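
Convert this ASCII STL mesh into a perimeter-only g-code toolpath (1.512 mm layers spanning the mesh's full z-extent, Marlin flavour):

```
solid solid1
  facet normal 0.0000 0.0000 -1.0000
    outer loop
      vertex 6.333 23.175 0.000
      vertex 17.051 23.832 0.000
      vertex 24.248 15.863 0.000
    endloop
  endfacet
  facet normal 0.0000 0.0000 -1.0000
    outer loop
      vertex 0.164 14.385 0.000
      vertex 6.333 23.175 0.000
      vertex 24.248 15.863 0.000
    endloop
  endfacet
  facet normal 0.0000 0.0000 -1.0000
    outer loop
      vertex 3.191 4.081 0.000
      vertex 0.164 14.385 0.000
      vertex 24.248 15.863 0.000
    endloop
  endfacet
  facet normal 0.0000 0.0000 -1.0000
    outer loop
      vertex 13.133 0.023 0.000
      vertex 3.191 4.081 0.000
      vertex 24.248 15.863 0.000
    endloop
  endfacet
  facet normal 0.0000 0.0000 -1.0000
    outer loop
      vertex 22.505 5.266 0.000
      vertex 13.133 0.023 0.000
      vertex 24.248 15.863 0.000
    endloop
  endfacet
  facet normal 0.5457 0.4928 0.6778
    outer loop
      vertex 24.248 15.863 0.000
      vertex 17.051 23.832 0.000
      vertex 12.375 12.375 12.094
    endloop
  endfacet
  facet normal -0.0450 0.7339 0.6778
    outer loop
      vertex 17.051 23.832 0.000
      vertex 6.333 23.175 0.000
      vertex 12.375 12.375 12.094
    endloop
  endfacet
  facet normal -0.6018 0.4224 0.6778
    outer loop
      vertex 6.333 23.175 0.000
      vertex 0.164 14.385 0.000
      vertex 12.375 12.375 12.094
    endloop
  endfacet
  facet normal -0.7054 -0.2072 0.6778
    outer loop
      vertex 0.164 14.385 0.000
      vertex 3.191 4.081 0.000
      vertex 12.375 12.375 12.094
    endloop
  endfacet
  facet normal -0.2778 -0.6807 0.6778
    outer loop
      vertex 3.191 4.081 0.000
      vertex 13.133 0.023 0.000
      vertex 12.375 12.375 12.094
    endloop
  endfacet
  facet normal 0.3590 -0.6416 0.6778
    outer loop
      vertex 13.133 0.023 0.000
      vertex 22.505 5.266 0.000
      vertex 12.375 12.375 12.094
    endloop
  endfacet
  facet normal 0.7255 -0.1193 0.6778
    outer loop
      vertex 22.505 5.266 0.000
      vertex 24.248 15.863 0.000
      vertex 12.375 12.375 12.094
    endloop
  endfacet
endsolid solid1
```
; perimeter-only toolpath
G21 ; units = mm
G90 ; absolute positioning
G28 ; home
; layer 1
G0 Z1.512
G0 X22.764 Y15.427
G1 X16.466 Y22.400
G1 X7.088 Y21.825
G1 X1.690 Y14.134
G1 X4.339 Y5.118
G1 X13.038 Y1.567
G1 X21.239 Y6.155
G1 X22.764 Y15.427
; layer 2
G0 Z3.023
G0 X21.280 Y14.991
G1 X15.882 Y20.968
G1 X7.844 Y20.475
G1 X3.217 Y13.883
G1 X5.487 Y6.155
G1 X12.944 Y3.111
G1 X19.973 Y7.043
G1 X21.280 Y14.991
; layer 3
G0 Z4.535
G0 X19.796 Y14.555
G1 X15.297 Y19.536
G1 X8.599 Y19.125
G1 X4.743 Y13.631
G1 X6.635 Y7.191
G1 X12.849 Y4.655
G1 X18.706 Y7.932
G1 X19.796 Y14.555
; layer 4
G0 Z6.047
G0 X18.312 Y14.119
G1 X14.713 Y18.104
G1 X9.354 Y17.775
G1 X6.269 Y13.380
G1 X7.783 Y8.228
G1 X12.754 Y6.199
G1 X17.440 Y8.820
G1 X18.312 Y14.119
; layer 5
G0 Z7.559
G0 X16.827 Y13.683
G1 X14.128 Y16.671
G1 X10.109 Y16.425
G1 X7.796 Y13.129
G1 X8.931 Y9.265
G1 X12.659 Y7.743
G1 X16.174 Y9.709
G1 X16.827 Y13.683
; layer 6
G0 Z9.070
G0 X15.343 Y13.247
G1 X13.544 Y15.239
G1 X10.864 Y15.075
G1 X9.322 Y12.877
G1 X10.079 Y10.302
G1 X12.564 Y9.287
G1 X14.907 Y10.598
G1 X15.343 Y13.247
; layer 7
G0 Z10.582
G0 X13.859 Y12.811
G1 X12.960 Y13.807
G1 X11.620 Y13.725
G1 X10.849 Y12.626
G1 X11.227 Y11.338
G1 X12.470 Y10.831
G1 X13.641 Y11.486
G1 X13.859 Y12.811
M2 ; end

The solid is a regular 7-sided pyramid, base circumscribed radius ≈ 12.4 mm, apex at z ≈ 12.1 mm. Slicing at Δz = 1.512 mm — 8 equal slices spanning the solid's height, so layer i sits at z = i·h/8 — gives 7 non-empty perimeters. Each is a 7-segment closed polygon; G0 lifts to the layer z and rapids to the start vertex, then G1 traces the edges. The cross-section shrinks linearly with z (the slice at the apex is degenerate and omitted).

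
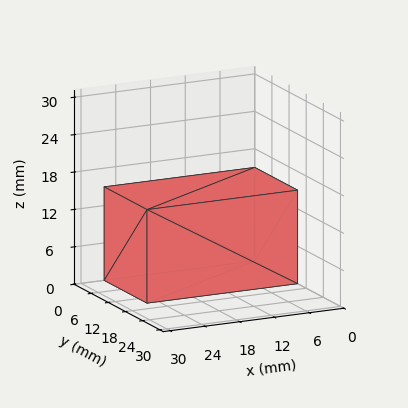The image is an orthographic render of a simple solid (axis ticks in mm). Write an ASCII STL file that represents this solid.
Reading the render: the shape is a rectangular box, roughly 26 × 15 mm footprint and 15 mm tall (dimensions read to the nearest mm from the axis ticks). For the STL, each face is triangulated and given an outward normal.

solid part
  facet normal 0.0000 0.0000 -1.0000
    outer loop
      vertex 26.00 15.00 0.00
      vertex 26.00 0.00 0.00
      vertex 0.00 0.00 0.00
    endloop
  endfacet
  facet normal 0.0000 0.0000 -1.0000
    outer loop
      vertex 0.00 15.00 0.00
      vertex 26.00 15.00 0.00
      vertex 0.00 0.00 0.00
    endloop
  endfacet
  facet normal 0.0000 0.0000 1.0000
    outer loop
      vertex 0.00 0.00 15.00
      vertex 26.00 0.00 15.00
      vertex 26.00 15.00 15.00
    endloop
  endfacet
  facet normal 0.0000 0.0000 1.0000
    outer loop
      vertex 0.00 0.00 15.00
      vertex 26.00 15.00 15.00
      vertex 0.00 15.00 15.00
    endloop
  endfacet
  facet normal 0.0000 -1.0000 0.0000
    outer loop
      vertex 0.00 0.00 0.00
      vertex 26.00 0.00 0.00
      vertex 26.00 0.00 15.00
    endloop
  endfacet
  facet normal 0.0000 -1.0000 0.0000
    outer loop
      vertex 0.00 0.00 0.00
      vertex 26.00 0.00 15.00
      vertex 0.00 0.00 15.00
    endloop
  endfacet
  facet normal 0.0000 1.0000 0.0000
    outer loop
      vertex 26.00 15.00 15.00
      vertex 26.00 15.00 0.00
      vertex 0.00 15.00 0.00
    endloop
  endfacet
  facet normal 0.0000 1.0000 0.0000
    outer loop
      vertex 0.00 15.00 15.00
      vertex 26.00 15.00 15.00
      vertex 0.00 15.00 0.00
    endloop
  endfacet
  facet normal -1.0000 0.0000 0.0000
    outer loop
      vertex 0.00 15.00 15.00
      vertex 0.00 15.00 0.00
      vertex 0.00 0.00 0.00
    endloop
  endfacet
  facet normal -1.0000 0.0000 0.0000
    outer loop
      vertex 0.00 0.00 15.00
      vertex 0.00 15.00 15.00
      vertex 0.00 0.00 0.00
    endloop
  endfacet
  facet normal 1.0000 0.0000 0.0000
    outer loop
      vertex 26.00 0.00 0.00
      vertex 26.00 15.00 0.00
      vertex 26.00 15.00 15.00
    endloop
  endfacet
  facet normal 1.0000 0.0000 0.0000
    outer loop
      vertex 26.00 0.00 0.00
      vertex 26.00 15.00 15.00
      vertex 26.00 0.00 15.00
    endloop
  endfacet
endsolid part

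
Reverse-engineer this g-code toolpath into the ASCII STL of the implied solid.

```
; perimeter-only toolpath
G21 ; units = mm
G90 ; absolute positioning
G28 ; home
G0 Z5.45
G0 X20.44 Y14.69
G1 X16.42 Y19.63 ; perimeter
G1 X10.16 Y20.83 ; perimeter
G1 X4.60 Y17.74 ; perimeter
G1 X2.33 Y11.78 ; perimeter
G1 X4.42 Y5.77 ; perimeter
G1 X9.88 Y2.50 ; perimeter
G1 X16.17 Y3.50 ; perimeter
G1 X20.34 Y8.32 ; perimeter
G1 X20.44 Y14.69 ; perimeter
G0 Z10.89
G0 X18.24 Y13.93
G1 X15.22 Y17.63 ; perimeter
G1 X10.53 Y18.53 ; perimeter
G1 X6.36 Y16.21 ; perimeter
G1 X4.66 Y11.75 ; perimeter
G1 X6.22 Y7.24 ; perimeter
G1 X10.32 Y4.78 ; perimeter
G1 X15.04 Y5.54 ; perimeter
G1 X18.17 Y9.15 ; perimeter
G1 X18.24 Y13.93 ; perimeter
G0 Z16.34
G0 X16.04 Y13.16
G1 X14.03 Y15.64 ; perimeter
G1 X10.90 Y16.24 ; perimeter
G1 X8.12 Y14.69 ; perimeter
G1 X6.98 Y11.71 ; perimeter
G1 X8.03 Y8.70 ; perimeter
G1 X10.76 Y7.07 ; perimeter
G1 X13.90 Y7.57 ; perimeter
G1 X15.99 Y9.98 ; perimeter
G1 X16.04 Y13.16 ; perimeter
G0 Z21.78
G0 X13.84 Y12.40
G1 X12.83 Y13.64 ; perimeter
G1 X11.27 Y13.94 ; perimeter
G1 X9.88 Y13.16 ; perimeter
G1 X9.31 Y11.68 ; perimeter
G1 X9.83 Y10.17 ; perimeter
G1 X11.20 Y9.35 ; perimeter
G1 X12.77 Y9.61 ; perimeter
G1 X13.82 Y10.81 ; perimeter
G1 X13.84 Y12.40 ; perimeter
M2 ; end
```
solid part
  facet normal 0.0000 0.0000 -1.0000
    outer loop
      vertex 9.79 23.13 0.00
      vertex 17.61 21.63 0.00
      vertex 22.64 15.45 0.00
    endloop
  endfacet
  facet normal 0.0000 0.0000 -1.0000
    outer loop
      vertex 2.84 19.26 0.00
      vertex 9.79 23.13 0.00
      vertex 22.64 15.45 0.00
    endloop
  endfacet
  facet normal 0.0000 0.0000 -1.0000
    outer loop
      vertex 0.00 11.82 0.00
      vertex 2.84 19.26 0.00
      vertex 22.64 15.45 0.00
    endloop
  endfacet
  facet normal 0.0000 0.0000 -1.0000
    outer loop
      vertex 2.61 4.30 0.00
      vertex 0.00 11.82 0.00
      vertex 22.64 15.45 0.00
    endloop
  endfacet
  facet normal 0.0000 0.0000 -1.0000
    outer loop
      vertex 9.44 0.21 0.00
      vertex 2.61 4.30 0.00
      vertex 22.64 15.45 0.00
    endloop
  endfacet
  facet normal 0.0000 0.0000 -1.0000
    outer loop
      vertex 17.30 1.47 0.00
      vertex 9.44 0.21 0.00
      vertex 22.64 15.45 0.00
    endloop
  endfacet
  facet normal 0.0000 0.0000 -1.0000
    outer loop
      vertex 22.52 7.49 0.00
      vertex 17.30 1.47 0.00
      vertex 22.64 15.45 0.00
    endloop
  endfacet
  facet normal 0.7197 0.5858 0.3727
    outer loop
      vertex 22.64 15.45 0.00
      vertex 17.61 21.63 0.00
      vertex 11.64 11.64 27.23
    endloop
  endfacet
  facet normal 0.1748 0.9113 0.3727
    outer loop
      vertex 17.61 21.63 0.00
      vertex 9.79 23.13 0.00
      vertex 11.64 11.64 27.23
    endloop
  endfacet
  facet normal -0.4514 0.8107 0.3728
    outer loop
      vertex 9.79 23.13 0.00
      vertex 2.84 19.26 0.00
      vertex 11.64 11.64 27.23
    endloop
  endfacet
  facet normal -0.8669 0.3309 0.3728
    outer loop
      vertex 2.84 19.26 0.00
      vertex 0.00 11.82 0.00
      vertex 11.64 11.64 27.23
    endloop
  endfacet
  facet normal -0.8766 -0.3043 0.3727
    outer loop
      vertex 0.00 11.82 0.00
      vertex 2.61 4.30 0.00
      vertex 11.64 11.64 27.23
    endloop
  endfacet
  facet normal -0.4767 -0.7961 0.3727
    outer loop
      vertex 2.61 4.30 0.00
      vertex 9.44 0.21 0.00
      vertex 11.64 11.64 27.23
    endloop
  endfacet
  facet normal 0.1469 -0.9162 0.3727
    outer loop
      vertex 9.44 0.21 0.00
      vertex 17.30 1.47 0.00
      vertex 11.64 11.64 27.23
    endloop
  endfacet
  facet normal 0.7011 -0.6079 0.3728
    outer loop
      vertex 17.30 1.47 0.00
      vertex 22.52 7.49 0.00
      vertex 11.64 11.64 27.23
    endloop
  endfacet
  facet normal 0.9278 -0.0140 0.3728
    outer loop
      vertex 22.52 7.49 0.00
      vertex 22.64 15.45 0.00
      vertex 11.64 11.64 27.23
    endloop
  endfacet
endsolid part

The G0 Z moves step by Δz≈5.45 mm. The G1 loops shrink linearly with z, so the solid tapers from its base footprint up to z≈27.2. Closing with a flat bottom cap and the tapered top and triangulating gives 16 facets — a regular 9-sided pyramid, base circumscribed radius ≈ 11.6 mm, apex at z ≈ 27.2 mm.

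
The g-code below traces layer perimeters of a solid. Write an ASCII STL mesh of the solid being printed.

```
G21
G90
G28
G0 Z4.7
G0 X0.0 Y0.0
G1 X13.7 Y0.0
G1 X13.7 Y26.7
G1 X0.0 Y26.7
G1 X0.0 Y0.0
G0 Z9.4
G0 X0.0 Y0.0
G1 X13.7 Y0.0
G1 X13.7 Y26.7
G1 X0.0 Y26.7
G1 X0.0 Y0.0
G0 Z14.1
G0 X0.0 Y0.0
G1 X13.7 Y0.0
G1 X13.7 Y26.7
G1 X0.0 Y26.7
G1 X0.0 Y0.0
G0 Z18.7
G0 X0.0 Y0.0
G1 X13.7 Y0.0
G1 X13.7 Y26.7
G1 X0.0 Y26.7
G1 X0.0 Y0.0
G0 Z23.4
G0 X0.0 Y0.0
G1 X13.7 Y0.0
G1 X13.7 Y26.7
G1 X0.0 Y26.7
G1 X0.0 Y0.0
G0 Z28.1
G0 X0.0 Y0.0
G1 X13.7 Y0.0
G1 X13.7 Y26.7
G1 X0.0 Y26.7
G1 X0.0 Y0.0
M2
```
solid part
  facet normal 0.0000 0.0000 -1.0000
    outer loop
      vertex 13.7 26.7 0.0
      vertex 13.7 0.0 0.0
      vertex 0.0 0.0 0.0
    endloop
  endfacet
  facet normal 0.0000 0.0000 -1.0000
    outer loop
      vertex 0.0 26.7 0.0
      vertex 13.7 26.7 0.0
      vertex 0.0 0.0 0.0
    endloop
  endfacet
  facet normal 0.0000 0.0000 1.0000
    outer loop
      vertex 0.0 0.0 28.1
      vertex 13.7 0.0 28.1
      vertex 13.7 26.7 28.1
    endloop
  endfacet
  facet normal 0.0000 0.0000 1.0000
    outer loop
      vertex 0.0 0.0 28.1
      vertex 13.7 26.7 28.1
      vertex 0.0 26.7 28.1
    endloop
  endfacet
  facet normal 0.0000 -1.0000 0.0000
    outer loop
      vertex 0.0 0.0 0.0
      vertex 13.7 0.0 0.0
      vertex 13.7 0.0 28.1
    endloop
  endfacet
  facet normal 0.0000 -1.0000 0.0000
    outer loop
      vertex 0.0 0.0 0.0
      vertex 13.7 0.0 28.1
      vertex 0.0 0.0 28.1
    endloop
  endfacet
  facet normal 0.0000 1.0000 0.0000
    outer loop
      vertex 13.7 26.7 28.1
      vertex 13.7 26.7 0.0
      vertex 0.0 26.7 0.0
    endloop
  endfacet
  facet normal 0.0000 1.0000 0.0000
    outer loop
      vertex 0.0 26.7 28.1
      vertex 13.7 26.7 28.1
      vertex 0.0 26.7 0.0
    endloop
  endfacet
  facet normal -1.0000 0.0000 0.0000
    outer loop
      vertex 0.0 26.7 28.1
      vertex 0.0 26.7 0.0
      vertex 0.0 0.0 0.0
    endloop
  endfacet
  facet normal -1.0000 0.0000 0.0000
    outer loop
      vertex 0.0 0.0 28.1
      vertex 0.0 26.7 28.1
      vertex 0.0 0.0 0.0
    endloop
  endfacet
  facet normal 1.0000 0.0000 0.0000
    outer loop
      vertex 13.7 0.0 0.0
      vertex 13.7 26.7 0.0
      vertex 13.7 26.7 28.1
    endloop
  endfacet
  facet normal 1.0000 0.0000 0.0000
    outer loop
      vertex 13.7 0.0 0.0
      vertex 13.7 26.7 28.1
      vertex 13.7 0.0 28.1
    endloop
  endfacet
endsolid part

The G0 Z moves step by Δz≈4.7 mm. Every layer's G1 loop is the same polygon, so the solid is a straight extrusion of it from z=0 to z≈28.1. Closing with flat bottom and top caps and triangulating gives 12 facets — a rectangular box, roughly 13.7 × 26.7 mm footprint and 28.1 mm tall.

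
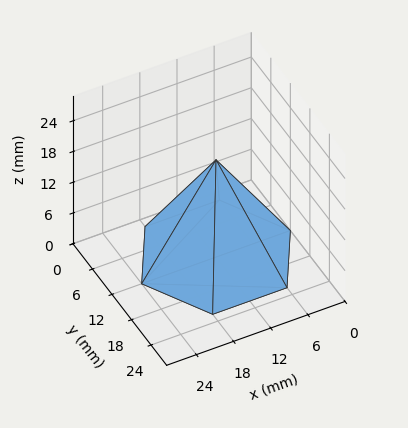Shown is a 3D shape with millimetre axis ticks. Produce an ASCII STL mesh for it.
Reading the render: the shape is a regular 6-sided pyramid, base circumscribed radius ≈ 12 mm, apex at z ≈ 19 mm (dimensions read to the nearest mm from the axis ticks). For the STL, each face is triangulated and given an outward normal.

solid part
  facet normal 0.0000 0.0000 -1.0000
    outer loop
      vertex 6.00 22.39 0.00
      vertex 18.00 22.39 0.00
      vertex 24.00 12.00 0.00
    endloop
  endfacet
  facet normal 0.0000 0.0000 -1.0000
    outer loop
      vertex 0.00 12.00 0.00
      vertex 6.00 22.39 0.00
      vertex 24.00 12.00 0.00
    endloop
  endfacet
  facet normal 0.0000 0.0000 -1.0000
    outer loop
      vertex 6.00 1.61 0.00
      vertex 0.00 12.00 0.00
      vertex 24.00 12.00 0.00
    endloop
  endfacet
  facet normal 0.0000 0.0000 -1.0000
    outer loop
      vertex 18.00 1.61 0.00
      vertex 6.00 1.61 0.00
      vertex 24.00 12.00 0.00
    endloop
  endfacet
  facet normal 0.7598 0.4387 0.4799
    outer loop
      vertex 24.00 12.00 0.00
      vertex 18.00 22.39 0.00
      vertex 12.00 12.00 19.00
    endloop
  endfacet
  facet normal 0.0000 0.8774 0.4798
    outer loop
      vertex 18.00 22.39 0.00
      vertex 6.00 22.39 0.00
      vertex 12.00 12.00 19.00
    endloop
  endfacet
  facet normal -0.7598 0.4387 0.4799
    outer loop
      vertex 6.00 22.39 0.00
      vertex 0.00 12.00 0.00
      vertex 12.00 12.00 19.00
    endloop
  endfacet
  facet normal -0.7598 -0.4387 0.4799
    outer loop
      vertex 0.00 12.00 0.00
      vertex 6.00 1.61 0.00
      vertex 12.00 12.00 19.00
    endloop
  endfacet
  facet normal 0.0000 -0.8774 0.4798
    outer loop
      vertex 6.00 1.61 0.00
      vertex 18.00 1.61 0.00
      vertex 12.00 12.00 19.00
    endloop
  endfacet
  facet normal 0.7598 -0.4387 0.4799
    outer loop
      vertex 18.00 1.61 0.00
      vertex 24.00 12.00 0.00
      vertex 12.00 12.00 19.00
    endloop
  endfacet
endsolid part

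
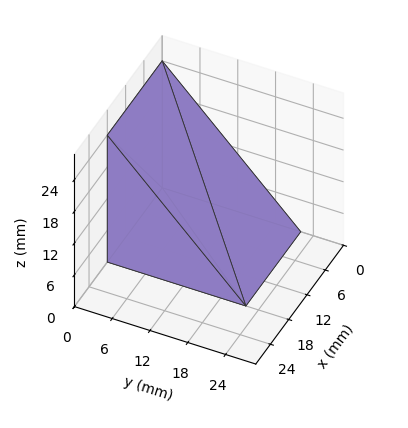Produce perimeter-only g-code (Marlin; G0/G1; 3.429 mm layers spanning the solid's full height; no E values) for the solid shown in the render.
Reading the render: the shape is a wedge (ramp): 18 × 22 mm base, rising to 24 mm along the y=0 edge and sloping linearly to z=0 at y=22 (dimensions read to the nearest mm from the axis ticks). For the g-code, the solid's height is divided into equal slices at the stated Δz and each level perimeter traced with G1 moves after a G0 lift.

; perimeter-only toolpath
G21 ; units = mm
G90 ; absolute positioning
G28 ; home
; layer 1
G0 Z3.429
G0 X0.000 Y0.000
G1 X18.000 Y0.000
G1 X18.000 Y18.857
G1 X0.000 Y18.857
G1 X0.000 Y0.000
; layer 2
G0 Z6.857
G0 X0.000 Y0.000
G1 X18.000 Y0.000
G1 X18.000 Y15.714
G1 X0.000 Y15.714
G1 X0.000 Y0.000
; layer 3
G0 Z10.286
G0 X0.000 Y0.000
G1 X18.000 Y0.000
G1 X18.000 Y12.571
G1 X0.000 Y12.571
G1 X0.000 Y0.000
; layer 4
G0 Z13.714
G0 X0.000 Y0.000
G1 X18.000 Y0.000
G1 X18.000 Y9.429
G1 X0.000 Y9.429
G1 X0.000 Y0.000
; layer 5
G0 Z17.143
G0 X0.000 Y0.000
G1 X18.000 Y0.000
G1 X18.000 Y6.286
G1 X0.000 Y6.286
G1 X0.000 Y0.000
; layer 6
G0 Z20.571
G0 X0.000 Y0.000
G1 X18.000 Y0.000
G1 X18.000 Y3.143
G1 X0.000 Y3.143
G1 X0.000 Y0.000
M2 ; end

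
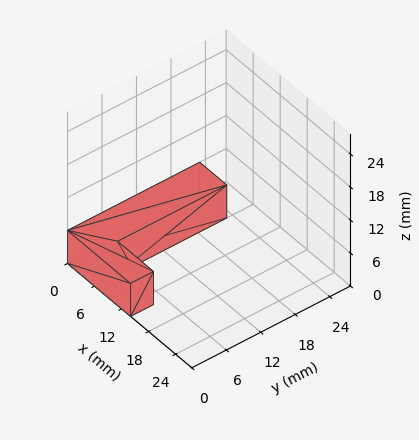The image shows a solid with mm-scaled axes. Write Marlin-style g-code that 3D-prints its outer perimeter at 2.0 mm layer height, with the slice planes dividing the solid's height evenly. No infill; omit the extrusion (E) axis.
Reading the render: the shape is an L-shaped prism: outer 14 × 23 mm, arm thicknesses ≈ 4 mm (horizontal) and 6 mm (vertical), extruded 6 mm in z (dimensions read to the nearest mm from the axis ticks). For the g-code, the solid's height is divided into equal slices at the stated Δz and each level perimeter traced with G1 moves after a G0 lift.

; perimeter-only toolpath
G21 ; units = mm
G90 ; absolute positioning
G28 ; home
; layer 1
G0 Z2.0
G0 X0.0 Y0.0
G1 X14.0 Y0.0
G1 X14.0 Y4.0
G1 X6.0 Y4.0
G1 X6.0 Y23.0
G1 X0.0 Y23.0
G1 X0.0 Y0.0
; layer 2
G0 Z4.0
G0 X0.0 Y0.0
G1 X14.0 Y0.0
G1 X14.0 Y4.0
G1 X6.0 Y4.0
G1 X6.0 Y23.0
G1 X0.0 Y23.0
G1 X0.0 Y0.0
; layer 3
G0 Z6.0
G0 X0.0 Y0.0
G1 X14.0 Y0.0
G1 X14.0 Y4.0
G1 X6.0 Y4.0
G1 X6.0 Y23.0
G1 X0.0 Y23.0
G1 X0.0 Y0.0
M2 ; end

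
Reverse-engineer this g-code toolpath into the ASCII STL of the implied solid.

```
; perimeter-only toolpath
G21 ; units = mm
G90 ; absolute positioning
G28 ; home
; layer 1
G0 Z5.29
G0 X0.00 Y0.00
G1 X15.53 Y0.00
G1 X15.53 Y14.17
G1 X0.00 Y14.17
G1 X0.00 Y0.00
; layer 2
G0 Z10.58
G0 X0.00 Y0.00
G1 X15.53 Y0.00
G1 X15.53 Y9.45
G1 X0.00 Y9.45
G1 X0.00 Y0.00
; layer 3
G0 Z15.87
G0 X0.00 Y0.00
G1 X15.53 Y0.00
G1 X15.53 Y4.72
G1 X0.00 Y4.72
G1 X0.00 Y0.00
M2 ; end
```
solid part
  facet normal 0.0000 0.0000 -1.0000
    outer loop
      vertex 15.53 18.90 0.00
      vertex 15.53 0.00 0.00
      vertex 0.00 0.00 0.00
    endloop
  endfacet
  facet normal 0.0000 0.0000 -1.0000
    outer loop
      vertex 0.00 18.90 0.00
      vertex 15.53 18.90 0.00
      vertex 0.00 0.00 0.00
    endloop
  endfacet
  facet normal 0.0000 -1.0000 0.0000
    outer loop
      vertex 0.00 0.00 0.00
      vertex 15.53 0.00 0.00
      vertex 15.53 0.00 21.16
    endloop
  endfacet
  facet normal 0.0000 -1.0000 0.0000
    outer loop
      vertex 0.00 0.00 0.00
      vertex 15.53 0.00 21.16
      vertex 0.00 0.00 21.16
    endloop
  endfacet
  facet normal 0.0000 0.7458 0.6662
    outer loop
      vertex 0.00 0.00 21.16
      vertex 15.53 0.00 21.16
      vertex 15.53 18.90 0.00
    endloop
  endfacet
  facet normal 0.0000 0.7458 0.6662
    outer loop
      vertex 0.00 0.00 21.16
      vertex 15.53 18.90 0.00
      vertex 0.00 18.90 0.00
    endloop
  endfacet
  facet normal -1.0000 0.0000 0.0000
    outer loop
      vertex 0.00 0.00 21.16
      vertex 0.00 18.90 0.00
      vertex 0.00 0.00 0.00
    endloop
  endfacet
  facet normal 1.0000 0.0000 0.0000
    outer loop
      vertex 15.53 0.00 0.00
      vertex 15.53 18.90 0.00
      vertex 15.53 0.00 21.16
    endloop
  endfacet
endsolid part

The G0 Z moves step by Δz≈5.29 mm. The G1 loops shrink linearly with z, so the solid tapers from its base footprint up to z≈21.2. Closing with a flat bottom cap and the tapered top and triangulating gives 8 facets — a wedge (ramp): 15.5 × 18.9 mm base, rising to 21.2 mm along the y=0 edge and sloping linearly to z=0 at y=18.9.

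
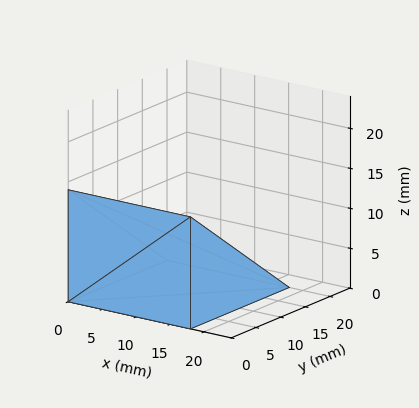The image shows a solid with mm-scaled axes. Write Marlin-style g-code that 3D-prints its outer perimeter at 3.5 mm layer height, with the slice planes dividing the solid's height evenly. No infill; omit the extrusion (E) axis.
Reading the render: the shape is a wedge (ramp): 18 × 20 mm base, rising to 14 mm along the y=0 edge and sloping linearly to z=0 at y=20 (dimensions read to the nearest mm from the axis ticks). For the g-code, the solid's height is divided into equal slices at the stated Δz and each level perimeter traced with G1 moves after a G0 lift.

; perimeter-only toolpath
G21 ; units = mm
G90 ; absolute positioning
G28 ; home
; layer 1
G0 Z3.5
G0 X0.0 Y0.0
G1 X18.0 Y0.0
G1 X18.0 Y15.0
G1 X0.0 Y15.0
G1 X0.0 Y0.0
; layer 2
G0 Z7.0
G0 X0.0 Y0.0
G1 X18.0 Y0.0
G1 X18.0 Y10.0
G1 X0.0 Y10.0
G1 X0.0 Y0.0
; layer 3
G0 Z10.5
G0 X0.0 Y0.0
G1 X18.0 Y0.0
G1 X18.0 Y5.0
G1 X0.0 Y5.0
G1 X0.0 Y0.0
M2 ; end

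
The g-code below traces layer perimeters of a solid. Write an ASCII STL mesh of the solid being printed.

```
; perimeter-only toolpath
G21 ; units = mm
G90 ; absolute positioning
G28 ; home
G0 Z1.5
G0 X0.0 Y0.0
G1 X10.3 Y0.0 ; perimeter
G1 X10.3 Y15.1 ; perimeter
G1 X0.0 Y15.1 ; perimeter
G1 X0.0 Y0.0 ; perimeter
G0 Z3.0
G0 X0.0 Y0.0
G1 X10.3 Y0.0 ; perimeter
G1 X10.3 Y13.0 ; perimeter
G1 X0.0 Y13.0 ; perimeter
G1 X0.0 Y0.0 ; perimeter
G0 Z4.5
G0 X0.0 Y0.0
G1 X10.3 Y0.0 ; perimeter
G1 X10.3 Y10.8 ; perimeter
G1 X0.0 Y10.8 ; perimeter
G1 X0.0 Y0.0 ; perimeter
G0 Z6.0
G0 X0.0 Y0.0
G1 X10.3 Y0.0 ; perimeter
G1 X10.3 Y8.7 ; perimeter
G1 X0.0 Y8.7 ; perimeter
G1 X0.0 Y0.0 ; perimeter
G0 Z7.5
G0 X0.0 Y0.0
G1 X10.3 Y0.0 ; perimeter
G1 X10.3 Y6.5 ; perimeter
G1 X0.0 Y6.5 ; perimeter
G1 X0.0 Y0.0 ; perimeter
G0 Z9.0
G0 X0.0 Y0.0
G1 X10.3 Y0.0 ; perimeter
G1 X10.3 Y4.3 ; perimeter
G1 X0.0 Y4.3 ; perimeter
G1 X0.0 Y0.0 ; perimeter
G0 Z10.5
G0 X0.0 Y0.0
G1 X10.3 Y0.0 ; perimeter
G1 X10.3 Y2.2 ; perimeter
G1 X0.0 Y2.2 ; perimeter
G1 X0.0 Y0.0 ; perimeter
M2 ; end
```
solid part
  facet normal 0.0000 0.0000 -1.0000
    outer loop
      vertex 10.3 17.3 0.0
      vertex 10.3 0.0 0.0
      vertex 0.0 0.0 0.0
    endloop
  endfacet
  facet normal 0.0000 0.0000 -1.0000
    outer loop
      vertex 0.0 17.3 0.0
      vertex 10.3 17.3 0.0
      vertex 0.0 0.0 0.0
    endloop
  endfacet
  facet normal 0.0000 -1.0000 0.0000
    outer loop
      vertex 0.0 0.0 0.0
      vertex 10.3 0.0 0.0
      vertex 10.3 0.0 12.0
    endloop
  endfacet
  facet normal 0.0000 -1.0000 0.0000
    outer loop
      vertex 0.0 0.0 0.0
      vertex 10.3 0.0 12.0
      vertex 0.0 0.0 12.0
    endloop
  endfacet
  facet normal 0.0000 0.5700 0.8217
    outer loop
      vertex 0.0 0.0 12.0
      vertex 10.3 0.0 12.0
      vertex 10.3 17.3 0.0
    endloop
  endfacet
  facet normal 0.0000 0.5700 0.8217
    outer loop
      vertex 0.0 0.0 12.0
      vertex 10.3 17.3 0.0
      vertex 0.0 17.3 0.0
    endloop
  endfacet
  facet normal -1.0000 0.0000 0.0000
    outer loop
      vertex 0.0 0.0 12.0
      vertex 0.0 17.3 0.0
      vertex 0.0 0.0 0.0
    endloop
  endfacet
  facet normal 1.0000 0.0000 0.0000
    outer loop
      vertex 10.3 0.0 0.0
      vertex 10.3 17.3 0.0
      vertex 10.3 0.0 12.0
    endloop
  endfacet
endsolid part

The G0 Z moves step by Δz≈1.5 mm. The G1 loops shrink linearly with z, so the solid tapers from its base footprint up to z≈12. Closing with a flat bottom cap and the tapered top and triangulating gives 8 facets — a wedge (ramp): 10.3 × 17.3 mm base, rising to 12 mm along the y=0 edge and sloping linearly to z=0 at y=17.3.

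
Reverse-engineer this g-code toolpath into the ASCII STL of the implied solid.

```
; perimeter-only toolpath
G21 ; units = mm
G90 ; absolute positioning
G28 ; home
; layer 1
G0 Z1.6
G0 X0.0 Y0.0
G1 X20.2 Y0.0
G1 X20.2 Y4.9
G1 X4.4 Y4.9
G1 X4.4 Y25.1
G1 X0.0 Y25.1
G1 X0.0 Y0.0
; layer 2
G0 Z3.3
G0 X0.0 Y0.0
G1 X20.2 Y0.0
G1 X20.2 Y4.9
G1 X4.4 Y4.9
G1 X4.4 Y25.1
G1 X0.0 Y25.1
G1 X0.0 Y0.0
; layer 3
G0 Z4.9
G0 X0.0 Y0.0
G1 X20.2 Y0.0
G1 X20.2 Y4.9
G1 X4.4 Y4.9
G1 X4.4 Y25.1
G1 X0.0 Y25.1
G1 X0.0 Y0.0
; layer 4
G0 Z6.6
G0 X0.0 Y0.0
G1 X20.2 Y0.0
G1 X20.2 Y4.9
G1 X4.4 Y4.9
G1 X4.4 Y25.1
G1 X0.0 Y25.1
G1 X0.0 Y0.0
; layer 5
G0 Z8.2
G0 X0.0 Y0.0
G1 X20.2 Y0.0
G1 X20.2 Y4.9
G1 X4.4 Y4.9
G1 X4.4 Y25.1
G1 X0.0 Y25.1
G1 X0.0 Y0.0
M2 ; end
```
solid part
  facet normal 0.0000 0.0000 -1.0000
    outer loop
      vertex 20.2 4.9 0.0
      vertex 20.2 0.0 0.0
      vertex 0.0 0.0 0.0
    endloop
  endfacet
  facet normal 0.0000 0.0000 -1.0000
    outer loop
      vertex 4.4 4.9 0.0
      vertex 20.2 4.9 0.0
      vertex 0.0 0.0 0.0
    endloop
  endfacet
  facet normal 0.0000 0.0000 -1.0000
    outer loop
      vertex 4.4 25.1 0.0
      vertex 4.4 4.9 0.0
      vertex 0.0 0.0 0.0
    endloop
  endfacet
  facet normal 0.0000 0.0000 -1.0000
    outer loop
      vertex 0.0 25.1 0.0
      vertex 4.4 25.1 0.0
      vertex 0.0 0.0 0.0
    endloop
  endfacet
  facet normal 0.0000 0.0000 1.0000
    outer loop
      vertex 0.0 0.0 8.2
      vertex 20.2 0.0 8.2
      vertex 20.2 4.9 8.2
    endloop
  endfacet
  facet normal 0.0000 0.0000 1.0000
    outer loop
      vertex 0.0 0.0 8.2
      vertex 20.2 4.9 8.2
      vertex 4.4 4.9 8.2
    endloop
  endfacet
  facet normal 0.0000 0.0000 1.0000
    outer loop
      vertex 0.0 0.0 8.2
      vertex 4.4 4.9 8.2
      vertex 4.4 25.1 8.2
    endloop
  endfacet
  facet normal 0.0000 0.0000 1.0000
    outer loop
      vertex 0.0 0.0 8.2
      vertex 4.4 25.1 8.2
      vertex 0.0 25.1 8.2
    endloop
  endfacet
  facet normal 0.0000 -1.0000 0.0000
    outer loop
      vertex 0.0 0.0 0.0
      vertex 20.2 0.0 0.0
      vertex 20.2 0.0 8.2
    endloop
  endfacet
  facet normal 0.0000 -1.0000 0.0000
    outer loop
      vertex 0.0 0.0 0.0
      vertex 20.2 0.0 8.2
      vertex 0.0 0.0 8.2
    endloop
  endfacet
  facet normal 1.0000 0.0000 0.0000
    outer loop
      vertex 20.2 0.0 0.0
      vertex 20.2 4.9 0.0
      vertex 20.2 4.9 8.2
    endloop
  endfacet
  facet normal 1.0000 0.0000 0.0000
    outer loop
      vertex 20.2 0.0 0.0
      vertex 20.2 4.9 8.2
      vertex 20.2 0.0 8.2
    endloop
  endfacet
  facet normal 0.0000 1.0000 0.0000
    outer loop
      vertex 20.2 4.9 0.0
      vertex 4.4 4.9 0.0
      vertex 4.4 4.9 8.2
    endloop
  endfacet
  facet normal 0.0000 1.0000 0.0000
    outer loop
      vertex 20.2 4.9 0.0
      vertex 4.4 4.9 8.2
      vertex 20.2 4.9 8.2
    endloop
  endfacet
  facet normal 1.0000 0.0000 0.0000
    outer loop
      vertex 4.4 4.9 0.0
      vertex 4.4 25.1 0.0
      vertex 4.4 25.1 8.2
    endloop
  endfacet
  facet normal 1.0000 0.0000 0.0000
    outer loop
      vertex 4.4 4.9 0.0
      vertex 4.4 25.1 8.2
      vertex 4.4 4.9 8.2
    endloop
  endfacet
  facet normal 0.0000 1.0000 0.0000
    outer loop
      vertex 4.4 25.1 0.0
      vertex 0.0 25.1 0.0
      vertex 0.0 25.1 8.2
    endloop
  endfacet
  facet normal 0.0000 1.0000 0.0000
    outer loop
      vertex 4.4 25.1 0.0
      vertex 0.0 25.1 8.2
      vertex 4.4 25.1 8.2
    endloop
  endfacet
  facet normal -1.0000 0.0000 0.0000
    outer loop
      vertex 0.0 25.1 0.0
      vertex 0.0 0.0 0.0
      vertex 0.0 0.0 8.2
    endloop
  endfacet
  facet normal -1.0000 0.0000 0.0000
    outer loop
      vertex 0.0 25.1 0.0
      vertex 0.0 0.0 8.2
      vertex 0.0 25.1 8.2
    endloop
  endfacet
endsolid part

The G0 Z moves step by Δz≈1.6 mm. Every layer's G1 loop is the same polygon, so the solid is a straight extrusion of it from z=0 to z≈8.2. Closing with flat bottom and top caps and triangulating gives 20 facets — an L-shaped prism: outer 20.2 × 25.1 mm, arm thicknesses ≈ 4.9 mm (horizontal) and 4.4 mm (vertical), extruded 8.2 mm in z.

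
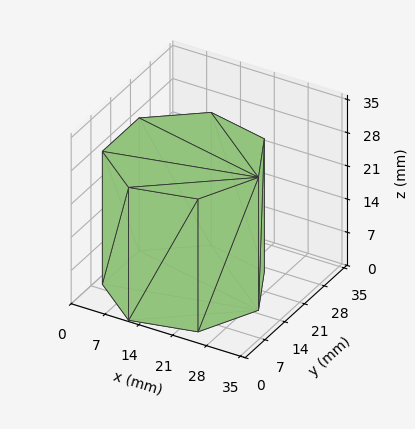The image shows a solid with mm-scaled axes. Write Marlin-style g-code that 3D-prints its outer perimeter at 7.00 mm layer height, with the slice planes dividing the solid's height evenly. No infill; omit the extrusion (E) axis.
Reading the render: the shape is a regular 7-sided prism (a cylinder approximated with 7 flat sides), circumscribed radius ≈ 15 mm, height ≈ 28 mm (dimensions read to the nearest mm from the axis ticks). For the g-code, the solid's height is divided into equal slices at the stated Δz and each level perimeter traced with G1 moves after a G0 lift.

; perimeter-only toolpath
G21 ; units = mm
G90 ; absolute positioning
G28 ; home
; layer 1
G0 Z7.00
G0 X30.00 Y15.00
G1 X24.35 Y26.73
G1 X11.66 Y29.62
G1 X1.49 Y21.51
G1 X1.49 Y8.49
G1 X11.66 Y0.38
G1 X24.35 Y3.27
G1 X30.00 Y15.00
; layer 2
G0 Z14.00
G0 X30.00 Y15.00
G1 X24.35 Y26.73
G1 X11.66 Y29.62
G1 X1.49 Y21.51
G1 X1.49 Y8.49
G1 X11.66 Y0.38
G1 X24.35 Y3.27
G1 X30.00 Y15.00
; layer 3
G0 Z21.00
G0 X30.00 Y15.00
G1 X24.35 Y26.73
G1 X11.66 Y29.62
G1 X1.49 Y21.51
G1 X1.49 Y8.49
G1 X11.66 Y0.38
G1 X24.35 Y3.27
G1 X30.00 Y15.00
; layer 4
G0 Z28.00
G0 X30.00 Y15.00
G1 X24.35 Y26.73
G1 X11.66 Y29.62
G1 X1.49 Y21.51
G1 X1.49 Y8.49
G1 X11.66 Y0.38
G1 X24.35 Y3.27
G1 X30.00 Y15.00
M2 ; end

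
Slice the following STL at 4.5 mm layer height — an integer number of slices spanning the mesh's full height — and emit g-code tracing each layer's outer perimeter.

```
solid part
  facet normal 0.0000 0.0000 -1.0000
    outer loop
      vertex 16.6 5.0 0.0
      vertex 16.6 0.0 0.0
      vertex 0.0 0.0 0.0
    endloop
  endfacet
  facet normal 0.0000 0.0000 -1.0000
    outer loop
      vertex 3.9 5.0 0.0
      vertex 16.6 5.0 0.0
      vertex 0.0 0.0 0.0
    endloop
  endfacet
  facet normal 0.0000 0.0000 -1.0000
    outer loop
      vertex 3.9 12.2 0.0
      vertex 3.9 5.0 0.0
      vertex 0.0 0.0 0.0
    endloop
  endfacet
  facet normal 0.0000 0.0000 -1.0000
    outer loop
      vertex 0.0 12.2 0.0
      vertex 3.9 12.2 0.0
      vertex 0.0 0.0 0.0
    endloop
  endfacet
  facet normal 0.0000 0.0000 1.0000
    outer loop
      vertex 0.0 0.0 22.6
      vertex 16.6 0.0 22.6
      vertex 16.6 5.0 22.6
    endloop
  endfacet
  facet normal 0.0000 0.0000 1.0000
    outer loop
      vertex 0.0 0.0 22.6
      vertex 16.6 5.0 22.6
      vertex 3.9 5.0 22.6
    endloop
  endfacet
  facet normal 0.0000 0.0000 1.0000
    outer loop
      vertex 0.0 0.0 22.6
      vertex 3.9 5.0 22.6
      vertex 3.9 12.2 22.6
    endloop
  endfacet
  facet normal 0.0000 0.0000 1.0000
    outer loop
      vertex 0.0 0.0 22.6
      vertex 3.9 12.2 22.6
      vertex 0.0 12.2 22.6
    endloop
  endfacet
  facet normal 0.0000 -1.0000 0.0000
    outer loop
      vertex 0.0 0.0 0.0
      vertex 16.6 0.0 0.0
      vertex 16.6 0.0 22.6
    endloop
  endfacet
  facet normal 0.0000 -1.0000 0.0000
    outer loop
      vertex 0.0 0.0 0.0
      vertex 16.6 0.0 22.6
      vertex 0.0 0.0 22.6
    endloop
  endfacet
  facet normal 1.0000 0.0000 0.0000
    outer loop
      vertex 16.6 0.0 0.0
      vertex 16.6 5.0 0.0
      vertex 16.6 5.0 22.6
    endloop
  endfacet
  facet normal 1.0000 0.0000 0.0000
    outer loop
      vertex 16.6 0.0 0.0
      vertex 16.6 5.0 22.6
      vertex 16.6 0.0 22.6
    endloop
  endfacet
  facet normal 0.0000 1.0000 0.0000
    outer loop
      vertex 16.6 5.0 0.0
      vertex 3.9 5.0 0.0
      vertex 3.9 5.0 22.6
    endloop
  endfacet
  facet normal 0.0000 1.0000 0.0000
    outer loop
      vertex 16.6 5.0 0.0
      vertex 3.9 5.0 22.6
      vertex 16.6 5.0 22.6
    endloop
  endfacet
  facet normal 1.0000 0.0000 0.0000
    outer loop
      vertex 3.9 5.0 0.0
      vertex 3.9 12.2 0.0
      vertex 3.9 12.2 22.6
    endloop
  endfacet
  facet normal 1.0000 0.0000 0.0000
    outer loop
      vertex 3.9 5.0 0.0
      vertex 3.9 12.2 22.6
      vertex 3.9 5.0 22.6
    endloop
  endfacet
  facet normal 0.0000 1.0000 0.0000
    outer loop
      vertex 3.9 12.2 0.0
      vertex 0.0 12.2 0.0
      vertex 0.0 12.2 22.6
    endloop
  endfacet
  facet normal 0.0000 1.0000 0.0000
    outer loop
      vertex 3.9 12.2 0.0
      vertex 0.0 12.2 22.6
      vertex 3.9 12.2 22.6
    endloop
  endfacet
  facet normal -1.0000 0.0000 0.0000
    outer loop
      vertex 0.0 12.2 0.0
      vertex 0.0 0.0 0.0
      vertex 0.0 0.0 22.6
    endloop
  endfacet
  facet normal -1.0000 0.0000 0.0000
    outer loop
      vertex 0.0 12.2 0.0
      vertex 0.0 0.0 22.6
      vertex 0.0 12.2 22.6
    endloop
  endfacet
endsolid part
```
; perimeter-only toolpath
G21 ; units = mm
G90 ; absolute positioning
G28 ; home
; layer 1
G0 Z4.5
G0 X0.0 Y0.0
G1 X16.6 Y0.0
G1 X16.6 Y5.0
G1 X3.9 Y5.0
G1 X3.9 Y12.2
G1 X0.0 Y12.2
G1 X0.0 Y0.0
; layer 2
G0 Z9.0
G0 X0.0 Y0.0
G1 X16.6 Y0.0
G1 X16.6 Y5.0
G1 X3.9 Y5.0
G1 X3.9 Y12.2
G1 X0.0 Y12.2
G1 X0.0 Y0.0
; layer 3
G0 Z13.6
G0 X0.0 Y0.0
G1 X16.6 Y0.0
G1 X16.6 Y5.0
G1 X3.9 Y5.0
G1 X3.9 Y12.2
G1 X0.0 Y12.2
G1 X0.0 Y0.0
; layer 4
G0 Z18.1
G0 X0.0 Y0.0
G1 X16.6 Y0.0
G1 X16.6 Y5.0
G1 X3.9 Y5.0
G1 X3.9 Y12.2
G1 X0.0 Y12.2
G1 X0.0 Y0.0
; layer 5
G0 Z22.6
G0 X0.0 Y0.0
G1 X16.6 Y0.0
G1 X16.6 Y5.0
G1 X3.9 Y5.0
G1 X3.9 Y12.2
G1 X0.0 Y12.2
G1 X0.0 Y0.0
M2 ; end

The solid is an L-shaped prism: outer 16.6 × 12.2 mm, arm thicknesses ≈ 5 mm (horizontal) and 3.9 mm (vertical), extruded 22.6 mm in z. Slicing at Δz = 4.5 mm — 5 equal slices spanning the solid's height, so layer i sits at z = i·h/5 — gives 5 non-empty perimeters. Each is a 6-segment closed polygon; G0 lifts to the layer z and rapids to the start vertex, then G1 traces the edges.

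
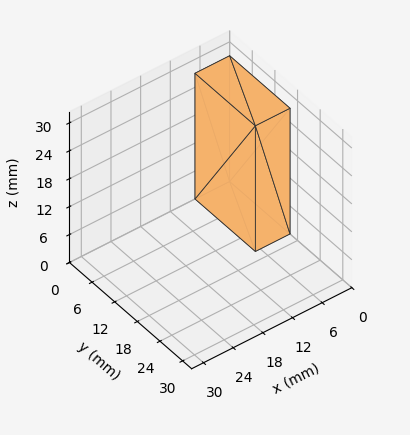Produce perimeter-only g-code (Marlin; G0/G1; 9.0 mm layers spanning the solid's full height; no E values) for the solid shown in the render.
Reading the render: the shape is a rectangular box, roughly 7 × 16 mm footprint and 27 mm tall (dimensions read to the nearest mm from the axis ticks). For the g-code, the solid's height is divided into equal slices at the stated Δz and each level perimeter traced with G1 moves after a G0 lift.

; perimeter-only toolpath
G21 ; units = mm
G90 ; absolute positioning
G28 ; home
; layer 1
G0 Z9.0
G0 X0.0 Y0.0
G1 X7.0 Y0.0
G1 X7.0 Y16.0
G1 X0.0 Y16.0
G1 X0.0 Y0.0
; layer 2
G0 Z18.0
G0 X0.0 Y0.0
G1 X7.0 Y0.0
G1 X7.0 Y16.0
G1 X0.0 Y16.0
G1 X0.0 Y0.0
; layer 3
G0 Z27.0
G0 X0.0 Y0.0
G1 X7.0 Y0.0
G1 X7.0 Y16.0
G1 X0.0 Y16.0
G1 X0.0 Y0.0
M2 ; end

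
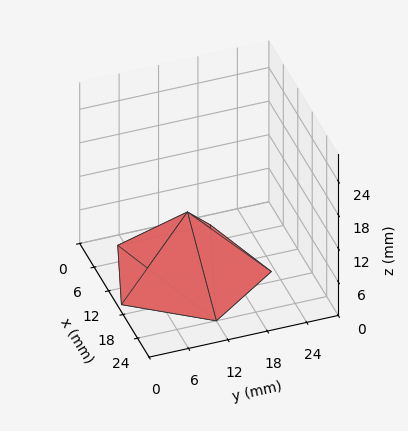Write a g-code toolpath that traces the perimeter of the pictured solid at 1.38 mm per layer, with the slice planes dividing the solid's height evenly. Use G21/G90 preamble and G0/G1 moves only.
Reading the render: the shape is a regular 5-sided pyramid, base circumscribed radius ≈ 12 mm, apex at z ≈ 11 mm (dimensions read to the nearest mm from the axis ticks). For the g-code, the solid's height is divided into equal slices at the stated Δz and each level perimeter traced with G1 moves after a G0 lift.

; perimeter-only toolpath
G21 ; units = mm
G90 ; absolute positioning
G28 ; home
; layer 1
G0 Z1.38
G0 X22.50 Y12.00
G1 X15.25 Y21.98
G1 X3.50 Y18.17
G1 X3.50 Y5.83
G1 X15.25 Y2.02
G1 X22.50 Y12.00
; layer 2
G0 Z2.75
G0 X21.00 Y12.00
G1 X14.78 Y20.56
G1 X4.72 Y17.29
G1 X4.72 Y6.71
G1 X14.78 Y3.44
G1 X21.00 Y12.00
; layer 3
G0 Z4.12
G0 X19.50 Y12.00
G1 X14.32 Y19.13
G1 X5.93 Y16.41
G1 X5.93 Y7.59
G1 X14.32 Y4.87
G1 X19.50 Y12.00
; layer 4
G0 Z5.50
G0 X18.00 Y12.00
G1 X13.86 Y17.70
G1 X7.14 Y15.53
G1 X7.14 Y8.47
G1 X13.86 Y6.29
G1 X18.00 Y12.00
; layer 5
G0 Z6.88
G0 X16.50 Y12.00
G1 X13.39 Y16.28
G1 X8.36 Y14.64
G1 X8.36 Y9.36
G1 X13.39 Y7.72
G1 X16.50 Y12.00
; layer 6
G0 Z8.25
G0 X15.00 Y12.00
G1 X12.93 Y14.85
G1 X9.57 Y13.76
G1 X9.57 Y10.24
G1 X12.93 Y9.15
G1 X15.00 Y12.00
; layer 7
G0 Z9.62
G0 X13.50 Y12.00
G1 X12.46 Y13.43
G1 X10.79 Y12.88
G1 X10.79 Y11.12
G1 X12.46 Y10.57
G1 X13.50 Y12.00
M2 ; end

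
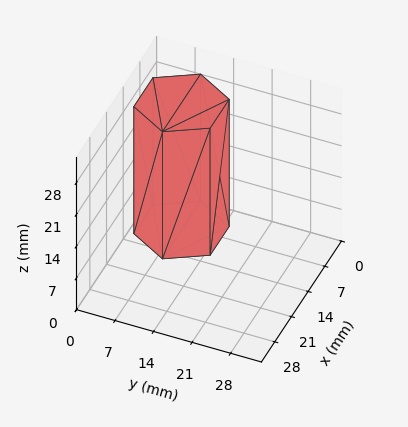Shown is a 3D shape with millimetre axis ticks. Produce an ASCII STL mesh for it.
Reading the render: the shape is a regular 6-sided prism (a cylinder approximated with 6 flat sides), circumscribed radius ≈ 8 mm, height ≈ 28 mm (dimensions read to the nearest mm from the axis ticks). For the STL, each face is triangulated and given an outward normal.

solid part
  facet normal 0.0000 0.0000 -1.0000
    outer loop
      vertex 4.000 14.928 0.000
      vertex 12.000 14.928 0.000
      vertex 16.000 8.000 0.000
    endloop
  endfacet
  facet normal 0.0000 0.0000 -1.0000
    outer loop
      vertex 0.000 8.000 0.000
      vertex 4.000 14.928 0.000
      vertex 16.000 8.000 0.000
    endloop
  endfacet
  facet normal 0.0000 0.0000 -1.0000
    outer loop
      vertex 4.000 1.072 0.000
      vertex 0.000 8.000 0.000
      vertex 16.000 8.000 0.000
    endloop
  endfacet
  facet normal 0.0000 0.0000 -1.0000
    outer loop
      vertex 12.000 1.072 0.000
      vertex 4.000 1.072 0.000
      vertex 16.000 8.000 0.000
    endloop
  endfacet
  facet normal 0.0000 0.0000 1.0000
    outer loop
      vertex 16.000 8.000 28.000
      vertex 12.000 14.928 28.000
      vertex 4.000 14.928 28.000
    endloop
  endfacet
  facet normal 0.0000 0.0000 1.0000
    outer loop
      vertex 16.000 8.000 28.000
      vertex 4.000 14.928 28.000
      vertex 0.000 8.000 28.000
    endloop
  endfacet
  facet normal 0.0000 0.0000 1.0000
    outer loop
      vertex 16.000 8.000 28.000
      vertex 0.000 8.000 28.000
      vertex 4.000 1.072 28.000
    endloop
  endfacet
  facet normal 0.0000 0.0000 1.0000
    outer loop
      vertex 16.000 8.000 28.000
      vertex 4.000 1.072 28.000
      vertex 12.000 1.072 28.000
    endloop
  endfacet
  facet normal 0.8660 0.5000 0.0000
    outer loop
      vertex 16.000 8.000 0.000
      vertex 12.000 14.928 0.000
      vertex 12.000 14.928 28.000
    endloop
  endfacet
  facet normal 0.8660 0.5000 0.0000
    outer loop
      vertex 16.000 8.000 0.000
      vertex 12.000 14.928 28.000
      vertex 16.000 8.000 28.000
    endloop
  endfacet
  facet normal 0.0000 1.0000 0.0000
    outer loop
      vertex 12.000 14.928 0.000
      vertex 4.000 14.928 0.000
      vertex 4.000 14.928 28.000
    endloop
  endfacet
  facet normal 0.0000 1.0000 0.0000
    outer loop
      vertex 12.000 14.928 0.000
      vertex 4.000 14.928 28.000
      vertex 12.000 14.928 28.000
    endloop
  endfacet
  facet normal -0.8660 0.5000 0.0000
    outer loop
      vertex 4.000 14.928 0.000
      vertex 0.000 8.000 0.000
      vertex 0.000 8.000 28.000
    endloop
  endfacet
  facet normal -0.8660 0.5000 0.0000
    outer loop
      vertex 4.000 14.928 0.000
      vertex 0.000 8.000 28.000
      vertex 4.000 14.928 28.000
    endloop
  endfacet
  facet normal -0.8660 -0.5000 0.0000
    outer loop
      vertex 0.000 8.000 0.000
      vertex 4.000 1.072 0.000
      vertex 4.000 1.072 28.000
    endloop
  endfacet
  facet normal -0.8660 -0.5000 0.0000
    outer loop
      vertex 0.000 8.000 0.000
      vertex 4.000 1.072 28.000
      vertex 0.000 8.000 28.000
    endloop
  endfacet
  facet normal 0.0000 -1.0000 0.0000
    outer loop
      vertex 4.000 1.072 0.000
      vertex 12.000 1.072 0.000
      vertex 12.000 1.072 28.000
    endloop
  endfacet
  facet normal 0.0000 -1.0000 0.0000
    outer loop
      vertex 4.000 1.072 0.000
      vertex 12.000 1.072 28.000
      vertex 4.000 1.072 28.000
    endloop
  endfacet
  facet normal 0.8660 -0.5000 0.0000
    outer loop
      vertex 12.000 1.072 0.000
      vertex 16.000 8.000 0.000
      vertex 16.000 8.000 28.000
    endloop
  endfacet
  facet normal 0.8660 -0.5000 0.0000
    outer loop
      vertex 12.000 1.072 0.000
      vertex 16.000 8.000 28.000
      vertex 12.000 1.072 28.000
    endloop
  endfacet
endsolid part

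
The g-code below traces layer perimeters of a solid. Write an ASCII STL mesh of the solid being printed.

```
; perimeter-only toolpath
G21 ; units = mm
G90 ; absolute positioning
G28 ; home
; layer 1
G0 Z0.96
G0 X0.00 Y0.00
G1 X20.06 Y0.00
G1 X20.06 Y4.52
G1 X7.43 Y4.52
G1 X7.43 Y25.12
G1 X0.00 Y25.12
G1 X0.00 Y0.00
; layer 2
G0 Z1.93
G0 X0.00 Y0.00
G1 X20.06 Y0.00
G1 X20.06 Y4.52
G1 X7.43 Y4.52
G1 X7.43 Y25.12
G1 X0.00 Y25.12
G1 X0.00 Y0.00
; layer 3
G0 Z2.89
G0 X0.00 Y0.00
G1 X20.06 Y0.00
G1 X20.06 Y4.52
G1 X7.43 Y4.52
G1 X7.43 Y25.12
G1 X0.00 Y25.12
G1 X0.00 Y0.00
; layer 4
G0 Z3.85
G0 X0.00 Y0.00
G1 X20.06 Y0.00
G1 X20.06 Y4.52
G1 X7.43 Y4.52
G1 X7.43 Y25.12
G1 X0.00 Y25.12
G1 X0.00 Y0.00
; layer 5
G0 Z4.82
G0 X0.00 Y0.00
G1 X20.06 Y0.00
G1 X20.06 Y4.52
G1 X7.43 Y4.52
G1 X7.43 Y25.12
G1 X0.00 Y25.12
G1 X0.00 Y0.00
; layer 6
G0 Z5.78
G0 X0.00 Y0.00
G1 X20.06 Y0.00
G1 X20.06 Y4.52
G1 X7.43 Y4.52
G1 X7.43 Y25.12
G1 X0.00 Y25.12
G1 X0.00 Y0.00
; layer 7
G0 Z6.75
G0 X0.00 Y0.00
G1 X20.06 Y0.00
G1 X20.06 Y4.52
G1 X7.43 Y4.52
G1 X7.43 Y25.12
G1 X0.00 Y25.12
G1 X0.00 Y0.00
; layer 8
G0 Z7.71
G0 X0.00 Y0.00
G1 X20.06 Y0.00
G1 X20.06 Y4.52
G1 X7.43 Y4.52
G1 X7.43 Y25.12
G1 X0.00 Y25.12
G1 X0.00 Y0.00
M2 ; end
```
solid part
  facet normal 0.0000 0.0000 -1.0000
    outer loop
      vertex 20.06 4.52 0.00
      vertex 20.06 0.00 0.00
      vertex 0.00 0.00 0.00
    endloop
  endfacet
  facet normal 0.0000 0.0000 -1.0000
    outer loop
      vertex 7.43 4.52 0.00
      vertex 20.06 4.52 0.00
      vertex 0.00 0.00 0.00
    endloop
  endfacet
  facet normal 0.0000 0.0000 -1.0000
    outer loop
      vertex 7.43 25.12 0.00
      vertex 7.43 4.52 0.00
      vertex 0.00 0.00 0.00
    endloop
  endfacet
  facet normal 0.0000 0.0000 -1.0000
    outer loop
      vertex 0.00 25.12 0.00
      vertex 7.43 25.12 0.00
      vertex 0.00 0.00 0.00
    endloop
  endfacet
  facet normal 0.0000 0.0000 1.0000
    outer loop
      vertex 0.00 0.00 7.71
      vertex 20.06 0.00 7.71
      vertex 20.06 4.52 7.71
    endloop
  endfacet
  facet normal 0.0000 0.0000 1.0000
    outer loop
      vertex 0.00 0.00 7.71
      vertex 20.06 4.52 7.71
      vertex 7.43 4.52 7.71
    endloop
  endfacet
  facet normal 0.0000 0.0000 1.0000
    outer loop
      vertex 0.00 0.00 7.71
      vertex 7.43 4.52 7.71
      vertex 7.43 25.12 7.71
    endloop
  endfacet
  facet normal 0.0000 0.0000 1.0000
    outer loop
      vertex 0.00 0.00 7.71
      vertex 7.43 25.12 7.71
      vertex 0.00 25.12 7.71
    endloop
  endfacet
  facet normal 0.0000 -1.0000 0.0000
    outer loop
      vertex 0.00 0.00 0.00
      vertex 20.06 0.00 0.00
      vertex 20.06 0.00 7.71
    endloop
  endfacet
  facet normal 0.0000 -1.0000 0.0000
    outer loop
      vertex 0.00 0.00 0.00
      vertex 20.06 0.00 7.71
      vertex 0.00 0.00 7.71
    endloop
  endfacet
  facet normal 1.0000 0.0000 0.0000
    outer loop
      vertex 20.06 0.00 0.00
      vertex 20.06 4.52 0.00
      vertex 20.06 4.52 7.71
    endloop
  endfacet
  facet normal 1.0000 0.0000 0.0000
    outer loop
      vertex 20.06 0.00 0.00
      vertex 20.06 4.52 7.71
      vertex 20.06 0.00 7.71
    endloop
  endfacet
  facet normal 0.0000 1.0000 0.0000
    outer loop
      vertex 20.06 4.52 0.00
      vertex 7.43 4.52 0.00
      vertex 7.43 4.52 7.71
    endloop
  endfacet
  facet normal 0.0000 1.0000 0.0000
    outer loop
      vertex 20.06 4.52 0.00
      vertex 7.43 4.52 7.71
      vertex 20.06 4.52 7.71
    endloop
  endfacet
  facet normal 1.0000 0.0000 0.0000
    outer loop
      vertex 7.43 4.52 0.00
      vertex 7.43 25.12 0.00
      vertex 7.43 25.12 7.71
    endloop
  endfacet
  facet normal 1.0000 0.0000 0.0000
    outer loop
      vertex 7.43 4.52 0.00
      vertex 7.43 25.12 7.71
      vertex 7.43 4.52 7.71
    endloop
  endfacet
  facet normal 0.0000 1.0000 0.0000
    outer loop
      vertex 7.43 25.12 0.00
      vertex 0.00 25.12 0.00
      vertex 0.00 25.12 7.71
    endloop
  endfacet
  facet normal 0.0000 1.0000 0.0000
    outer loop
      vertex 7.43 25.12 0.00
      vertex 0.00 25.12 7.71
      vertex 7.43 25.12 7.71
    endloop
  endfacet
  facet normal -1.0000 0.0000 0.0000
    outer loop
      vertex 0.00 25.12 0.00
      vertex 0.00 0.00 0.00
      vertex 0.00 0.00 7.71
    endloop
  endfacet
  facet normal -1.0000 0.0000 0.0000
    outer loop
      vertex 0.00 25.12 0.00
      vertex 0.00 0.00 7.71
      vertex 0.00 25.12 7.71
    endloop
  endfacet
endsolid part

The G0 Z moves step by Δz≈0.96 mm. Every layer's G1 loop is the same polygon, so the solid is a straight extrusion of it from z=0 to z≈7.71. Closing with flat bottom and top caps and triangulating gives 20 facets — an L-shaped prism: outer 20.1 × 25.1 mm, arm thicknesses ≈ 4.52 mm (horizontal) and 7.43 mm (vertical), extruded 7.71 mm in z.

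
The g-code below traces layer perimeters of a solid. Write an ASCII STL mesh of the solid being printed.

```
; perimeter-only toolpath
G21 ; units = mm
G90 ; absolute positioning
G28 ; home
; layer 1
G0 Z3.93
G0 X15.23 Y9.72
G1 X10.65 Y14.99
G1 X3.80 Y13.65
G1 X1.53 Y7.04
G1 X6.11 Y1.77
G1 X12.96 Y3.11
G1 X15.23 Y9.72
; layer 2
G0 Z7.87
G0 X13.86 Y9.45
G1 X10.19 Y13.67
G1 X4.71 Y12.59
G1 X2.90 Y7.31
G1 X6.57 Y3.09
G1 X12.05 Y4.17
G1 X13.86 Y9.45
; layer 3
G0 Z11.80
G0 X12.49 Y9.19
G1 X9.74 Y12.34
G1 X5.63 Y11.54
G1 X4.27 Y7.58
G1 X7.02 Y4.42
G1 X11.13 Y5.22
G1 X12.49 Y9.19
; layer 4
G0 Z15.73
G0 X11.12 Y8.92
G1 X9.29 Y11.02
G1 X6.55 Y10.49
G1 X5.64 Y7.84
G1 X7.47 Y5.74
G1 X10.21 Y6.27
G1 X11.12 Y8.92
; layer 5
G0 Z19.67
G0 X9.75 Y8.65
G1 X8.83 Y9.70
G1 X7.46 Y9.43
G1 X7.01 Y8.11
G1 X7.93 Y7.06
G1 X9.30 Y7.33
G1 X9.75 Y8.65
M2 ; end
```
solid part
  facet normal 0.0000 0.0000 -1.0000
    outer loop
      vertex 2.88 14.70 0.00
      vertex 11.10 16.31 0.00
      vertex 16.60 9.99 0.00
    endloop
  endfacet
  facet normal 0.0000 0.0000 -1.0000
    outer loop
      vertex 0.16 6.77 0.00
      vertex 2.88 14.70 0.00
      vertex 16.60 9.99 0.00
    endloop
  endfacet
  facet normal 0.0000 0.0000 -1.0000
    outer loop
      vertex 5.66 0.45 0.00
      vertex 0.16 6.77 0.00
      vertex 16.60 9.99 0.00
    endloop
  endfacet
  facet normal 0.0000 0.0000 -1.0000
    outer loop
      vertex 13.88 2.06 0.00
      vertex 5.66 0.45 0.00
      vertex 16.60 9.99 0.00
    endloop
  endfacet
  facet normal 0.7210 0.6275 0.2939
    outer loop
      vertex 16.60 9.99 0.00
      vertex 11.10 16.31 0.00
      vertex 8.38 8.38 23.60
    endloop
  endfacet
  facet normal -0.1837 0.9380 0.2940
    outer loop
      vertex 11.10 16.31 0.00
      vertex 2.88 14.70 0.00
      vertex 8.38 8.38 23.60
    endloop
  endfacet
  facet normal -0.9042 0.3101 0.2938
    outer loop
      vertex 2.88 14.70 0.00
      vertex 0.16 6.77 0.00
      vertex 8.38 8.38 23.60
    endloop
  endfacet
  facet normal -0.7210 -0.6275 0.2939
    outer loop
      vertex 0.16 6.77 0.00
      vertex 5.66 0.45 0.00
      vertex 8.38 8.38 23.60
    endloop
  endfacet
  facet normal 0.1837 -0.9380 0.2940
    outer loop
      vertex 5.66 0.45 0.00
      vertex 13.88 2.06 0.00
      vertex 8.38 8.38 23.60
    endloop
  endfacet
  facet normal 0.9042 -0.3101 0.2938
    outer loop
      vertex 13.88 2.06 0.00
      vertex 16.60 9.99 0.00
      vertex 8.38 8.38 23.60
    endloop
  endfacet
endsolid part

The G0 Z moves step by Δz≈3.93 mm. The G1 loops shrink linearly with z, so the solid tapers from its base footprint up to z≈23.6. Closing with a flat bottom cap and the tapered top and triangulating gives 10 facets — a regular 6-sided pyramid, base circumscribed radius ≈ 8.38 mm, apex at z ≈ 23.6 mm.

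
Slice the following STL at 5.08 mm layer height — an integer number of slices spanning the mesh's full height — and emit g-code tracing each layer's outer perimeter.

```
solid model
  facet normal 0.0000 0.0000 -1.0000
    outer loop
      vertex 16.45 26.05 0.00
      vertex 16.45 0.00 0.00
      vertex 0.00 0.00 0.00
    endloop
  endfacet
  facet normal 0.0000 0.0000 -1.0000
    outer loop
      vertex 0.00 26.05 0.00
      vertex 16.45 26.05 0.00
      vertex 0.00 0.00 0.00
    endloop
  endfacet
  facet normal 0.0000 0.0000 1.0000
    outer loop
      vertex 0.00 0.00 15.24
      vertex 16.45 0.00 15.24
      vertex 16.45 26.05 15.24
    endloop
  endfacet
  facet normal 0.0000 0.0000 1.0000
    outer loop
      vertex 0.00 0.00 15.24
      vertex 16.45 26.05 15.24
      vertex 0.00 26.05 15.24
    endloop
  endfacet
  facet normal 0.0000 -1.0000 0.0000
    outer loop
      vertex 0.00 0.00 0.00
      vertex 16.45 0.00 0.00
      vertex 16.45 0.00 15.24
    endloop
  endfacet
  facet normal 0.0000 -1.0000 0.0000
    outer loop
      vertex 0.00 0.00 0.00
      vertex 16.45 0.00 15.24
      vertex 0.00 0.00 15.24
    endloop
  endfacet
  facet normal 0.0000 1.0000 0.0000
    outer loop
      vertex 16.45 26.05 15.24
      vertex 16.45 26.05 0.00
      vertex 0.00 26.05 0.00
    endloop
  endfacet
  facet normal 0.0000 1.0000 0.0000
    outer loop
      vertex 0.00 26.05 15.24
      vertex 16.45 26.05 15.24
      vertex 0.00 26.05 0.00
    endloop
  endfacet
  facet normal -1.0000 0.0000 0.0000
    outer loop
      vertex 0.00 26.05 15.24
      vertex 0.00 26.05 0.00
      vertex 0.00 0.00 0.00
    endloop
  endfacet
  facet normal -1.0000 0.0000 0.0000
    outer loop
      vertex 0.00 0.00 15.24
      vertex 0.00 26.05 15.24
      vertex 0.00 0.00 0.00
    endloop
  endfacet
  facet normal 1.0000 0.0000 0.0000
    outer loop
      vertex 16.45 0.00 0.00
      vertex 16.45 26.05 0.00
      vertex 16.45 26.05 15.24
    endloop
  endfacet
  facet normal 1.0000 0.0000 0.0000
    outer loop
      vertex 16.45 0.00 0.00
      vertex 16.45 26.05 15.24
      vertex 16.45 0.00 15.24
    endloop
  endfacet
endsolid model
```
; perimeter-only toolpath
G21 ; units = mm
G90 ; absolute positioning
G28 ; home
; layer 1
G0 Z5.08
G0 X0.00 Y0.00
G1 X16.45 Y0.00
G1 X16.45 Y26.05
G1 X0.00 Y26.05
G1 X0.00 Y0.00
; layer 2
G0 Z10.16
G0 X0.00 Y0.00
G1 X16.45 Y0.00
G1 X16.45 Y26.05
G1 X0.00 Y26.05
G1 X0.00 Y0.00
; layer 3
G0 Z15.24
G0 X0.00 Y0.00
G1 X16.45 Y0.00
G1 X16.45 Y26.05
G1 X0.00 Y26.05
G1 X0.00 Y0.00
M2 ; end

The solid is a rectangular box, roughly 16.4 × 26.1 mm footprint and 15.2 mm tall. Slicing at Δz = 5.08 mm — 3 equal slices spanning the solid's height, so layer i sits at z = i·h/3 — gives 3 non-empty perimeters. Each is a 4-segment closed polygon; G0 lifts to the layer z and rapids to the start vertex, then G1 traces the edges.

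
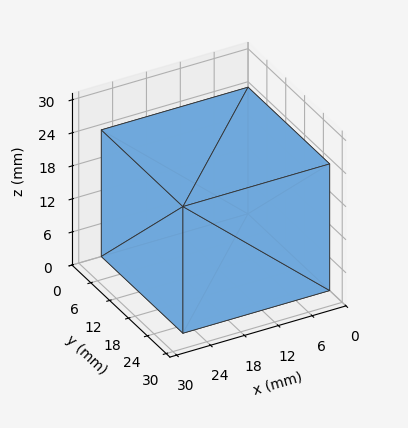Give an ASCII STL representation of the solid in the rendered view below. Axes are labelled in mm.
Reading the render: the shape is a rectangular box, roughly 26 × 26 mm footprint and 23 mm tall (dimensions read to the nearest mm from the axis ticks). For the STL, each face is triangulated and given an outward normal.

solid part
  facet normal 0.0000 0.0000 -1.0000
    outer loop
      vertex 26.00 26.00 0.00
      vertex 26.00 0.00 0.00
      vertex 0.00 0.00 0.00
    endloop
  endfacet
  facet normal 0.0000 0.0000 -1.0000
    outer loop
      vertex 0.00 26.00 0.00
      vertex 26.00 26.00 0.00
      vertex 0.00 0.00 0.00
    endloop
  endfacet
  facet normal 0.0000 0.0000 1.0000
    outer loop
      vertex 0.00 0.00 23.00
      vertex 26.00 0.00 23.00
      vertex 26.00 26.00 23.00
    endloop
  endfacet
  facet normal 0.0000 0.0000 1.0000
    outer loop
      vertex 0.00 0.00 23.00
      vertex 26.00 26.00 23.00
      vertex 0.00 26.00 23.00
    endloop
  endfacet
  facet normal 0.0000 -1.0000 0.0000
    outer loop
      vertex 0.00 0.00 0.00
      vertex 26.00 0.00 0.00
      vertex 26.00 0.00 23.00
    endloop
  endfacet
  facet normal 0.0000 -1.0000 0.0000
    outer loop
      vertex 0.00 0.00 0.00
      vertex 26.00 0.00 23.00
      vertex 0.00 0.00 23.00
    endloop
  endfacet
  facet normal 0.0000 1.0000 0.0000
    outer loop
      vertex 26.00 26.00 23.00
      vertex 26.00 26.00 0.00
      vertex 0.00 26.00 0.00
    endloop
  endfacet
  facet normal 0.0000 1.0000 0.0000
    outer loop
      vertex 0.00 26.00 23.00
      vertex 26.00 26.00 23.00
      vertex 0.00 26.00 0.00
    endloop
  endfacet
  facet normal -1.0000 0.0000 0.0000
    outer loop
      vertex 0.00 26.00 23.00
      vertex 0.00 26.00 0.00
      vertex 0.00 0.00 0.00
    endloop
  endfacet
  facet normal -1.0000 0.0000 0.0000
    outer loop
      vertex 0.00 0.00 23.00
      vertex 0.00 26.00 23.00
      vertex 0.00 0.00 0.00
    endloop
  endfacet
  facet normal 1.0000 0.0000 0.0000
    outer loop
      vertex 26.00 0.00 0.00
      vertex 26.00 26.00 0.00
      vertex 26.00 26.00 23.00
    endloop
  endfacet
  facet normal 1.0000 0.0000 0.0000
    outer loop
      vertex 26.00 0.00 0.00
      vertex 26.00 26.00 23.00
      vertex 26.00 0.00 23.00
    endloop
  endfacet
endsolid part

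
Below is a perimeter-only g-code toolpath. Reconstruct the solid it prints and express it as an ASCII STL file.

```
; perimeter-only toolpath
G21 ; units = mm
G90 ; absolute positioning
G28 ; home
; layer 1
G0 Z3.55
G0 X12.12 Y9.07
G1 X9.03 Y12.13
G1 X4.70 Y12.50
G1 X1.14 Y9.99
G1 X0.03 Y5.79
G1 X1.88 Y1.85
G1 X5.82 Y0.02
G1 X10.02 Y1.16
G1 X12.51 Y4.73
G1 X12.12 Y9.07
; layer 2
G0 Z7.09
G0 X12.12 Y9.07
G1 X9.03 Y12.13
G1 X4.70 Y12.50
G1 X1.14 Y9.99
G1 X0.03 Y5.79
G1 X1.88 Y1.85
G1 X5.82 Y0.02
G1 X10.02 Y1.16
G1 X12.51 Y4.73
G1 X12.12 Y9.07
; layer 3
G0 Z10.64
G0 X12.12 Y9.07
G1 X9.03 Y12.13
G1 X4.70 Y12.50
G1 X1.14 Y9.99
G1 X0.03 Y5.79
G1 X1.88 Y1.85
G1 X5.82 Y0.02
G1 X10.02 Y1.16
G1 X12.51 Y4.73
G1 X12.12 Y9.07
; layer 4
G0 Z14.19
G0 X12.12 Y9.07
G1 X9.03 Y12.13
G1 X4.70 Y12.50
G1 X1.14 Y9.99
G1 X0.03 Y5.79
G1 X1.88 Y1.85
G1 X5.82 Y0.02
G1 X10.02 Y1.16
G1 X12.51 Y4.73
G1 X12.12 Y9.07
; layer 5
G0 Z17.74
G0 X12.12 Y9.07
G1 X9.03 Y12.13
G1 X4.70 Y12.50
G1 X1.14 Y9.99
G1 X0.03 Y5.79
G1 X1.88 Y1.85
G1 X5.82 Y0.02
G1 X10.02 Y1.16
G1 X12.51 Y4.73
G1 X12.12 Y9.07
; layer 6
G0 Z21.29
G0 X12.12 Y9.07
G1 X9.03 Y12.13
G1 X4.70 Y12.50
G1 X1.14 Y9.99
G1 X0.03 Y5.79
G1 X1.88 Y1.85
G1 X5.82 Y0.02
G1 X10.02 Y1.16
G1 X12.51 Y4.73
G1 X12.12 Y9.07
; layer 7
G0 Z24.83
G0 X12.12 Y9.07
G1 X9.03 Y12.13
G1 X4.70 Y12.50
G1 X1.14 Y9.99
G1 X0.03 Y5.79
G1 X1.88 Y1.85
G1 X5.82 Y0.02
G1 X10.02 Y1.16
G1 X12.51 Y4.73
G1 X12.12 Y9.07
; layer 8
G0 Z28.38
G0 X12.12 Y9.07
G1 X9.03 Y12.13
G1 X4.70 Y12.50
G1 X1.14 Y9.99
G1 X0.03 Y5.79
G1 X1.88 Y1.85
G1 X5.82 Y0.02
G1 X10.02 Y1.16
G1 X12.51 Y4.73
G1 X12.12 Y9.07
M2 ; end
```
solid part
  facet normal 0.0000 0.0000 -1.0000
    outer loop
      vertex 4.70 12.50 0.00
      vertex 9.03 12.13 0.00
      vertex 12.12 9.07 0.00
    endloop
  endfacet
  facet normal 0.0000 0.0000 -1.0000
    outer loop
      vertex 1.14 9.99 0.00
      vertex 4.70 12.50 0.00
      vertex 12.12 9.07 0.00
    endloop
  endfacet
  facet normal 0.0000 0.0000 -1.0000
    outer loop
      vertex 0.03 5.79 0.00
      vertex 1.14 9.99 0.00
      vertex 12.12 9.07 0.00
    endloop
  endfacet
  facet normal 0.0000 0.0000 -1.0000
    outer loop
      vertex 1.88 1.85 0.00
      vertex 0.03 5.79 0.00
      vertex 12.12 9.07 0.00
    endloop
  endfacet
  facet normal 0.0000 0.0000 -1.0000
    outer loop
      vertex 5.82 0.02 0.00
      vertex 1.88 1.85 0.00
      vertex 12.12 9.07 0.00
    endloop
  endfacet
  facet normal 0.0000 0.0000 -1.0000
    outer loop
      vertex 10.02 1.16 0.00
      vertex 5.82 0.02 0.00
      vertex 12.12 9.07 0.00
    endloop
  endfacet
  facet normal 0.0000 0.0000 -1.0000
    outer loop
      vertex 12.51 4.73 0.00
      vertex 10.02 1.16 0.00
      vertex 12.12 9.07 0.00
    endloop
  endfacet
  facet normal 0.0000 0.0000 1.0000
    outer loop
      vertex 12.12 9.07 28.38
      vertex 9.03 12.13 28.38
      vertex 4.70 12.50 28.38
    endloop
  endfacet
  facet normal 0.0000 0.0000 1.0000
    outer loop
      vertex 12.12 9.07 28.38
      vertex 4.70 12.50 28.38
      vertex 1.14 9.99 28.38
    endloop
  endfacet
  facet normal 0.0000 0.0000 1.0000
    outer loop
      vertex 12.12 9.07 28.38
      vertex 1.14 9.99 28.38
      vertex 0.03 5.79 28.38
    endloop
  endfacet
  facet normal 0.0000 0.0000 1.0000
    outer loop
      vertex 12.12 9.07 28.38
      vertex 0.03 5.79 28.38
      vertex 1.88 1.85 28.38
    endloop
  endfacet
  facet normal 0.0000 0.0000 1.0000
    outer loop
      vertex 12.12 9.07 28.38
      vertex 1.88 1.85 28.38
      vertex 5.82 0.02 28.38
    endloop
  endfacet
  facet normal 0.0000 0.0000 1.0000
    outer loop
      vertex 12.12 9.07 28.38
      vertex 5.82 0.02 28.38
      vertex 10.02 1.16 28.38
    endloop
  endfacet
  facet normal 0.0000 0.0000 1.0000
    outer loop
      vertex 12.12 9.07 28.38
      vertex 10.02 1.16 28.38
      vertex 12.51 4.73 28.38
    endloop
  endfacet
  facet normal 0.7036 0.7105 0.0000
    outer loop
      vertex 12.12 9.07 0.00
      vertex 9.03 12.13 0.00
      vertex 9.03 12.13 28.38
    endloop
  endfacet
  facet normal 0.7036 0.7105 0.0000
    outer loop
      vertex 12.12 9.07 0.00
      vertex 9.03 12.13 28.38
      vertex 12.12 9.07 28.38
    endloop
  endfacet
  facet normal 0.0851 0.9964 0.0000
    outer loop
      vertex 9.03 12.13 0.00
      vertex 4.70 12.50 0.00
      vertex 4.70 12.50 28.38
    endloop
  endfacet
  facet normal 0.0851 0.9964 0.0000
    outer loop
      vertex 9.03 12.13 0.00
      vertex 4.70 12.50 28.38
      vertex 9.03 12.13 28.38
    endloop
  endfacet
  facet normal -0.5762 0.8173 0.0000
    outer loop
      vertex 4.70 12.50 0.00
      vertex 1.14 9.99 0.00
      vertex 1.14 9.99 28.38
    endloop
  endfacet
  facet normal -0.5762 0.8173 0.0000
    outer loop
      vertex 4.70 12.50 0.00
      vertex 1.14 9.99 28.38
      vertex 4.70 12.50 28.38
    endloop
  endfacet
  facet normal -0.9668 0.2555 0.0000
    outer loop
      vertex 1.14 9.99 0.00
      vertex 0.03 5.79 0.00
      vertex 0.03 5.79 28.38
    endloop
  endfacet
  facet normal -0.9668 0.2555 0.0000
    outer loop
      vertex 1.14 9.99 0.00
      vertex 0.03 5.79 28.38
      vertex 1.14 9.99 28.38
    endloop
  endfacet
  facet normal -0.9052 -0.4250 0.0000
    outer loop
      vertex 0.03 5.79 0.00
      vertex 1.88 1.85 0.00
      vertex 1.88 1.85 28.38
    endloop
  endfacet
  facet normal -0.9052 -0.4250 0.0000
    outer loop
      vertex 0.03 5.79 0.00
      vertex 1.88 1.85 28.38
      vertex 0.03 5.79 28.38
    endloop
  endfacet
  facet normal -0.4212 -0.9069 0.0000
    outer loop
      vertex 1.88 1.85 0.00
      vertex 5.82 0.02 0.00
      vertex 5.82 0.02 28.38
    endloop
  endfacet
  facet normal -0.4212 -0.9069 0.0000
    outer loop
      vertex 1.88 1.85 0.00
      vertex 5.82 0.02 28.38
      vertex 1.88 1.85 28.38
    endloop
  endfacet
  facet normal 0.2620 -0.9651 0.0000
    outer loop
      vertex 5.82 0.02 0.00
      vertex 10.02 1.16 0.00
      vertex 10.02 1.16 28.38
    endloop
  endfacet
  facet normal 0.2620 -0.9651 0.0000
    outer loop
      vertex 5.82 0.02 0.00
      vertex 10.02 1.16 28.38
      vertex 5.82 0.02 28.38
    endloop
  endfacet
  facet normal 0.8202 -0.5721 0.0000
    outer loop
      vertex 10.02 1.16 0.00
      vertex 12.51 4.73 0.00
      vertex 12.51 4.73 28.38
    endloop
  endfacet
  facet normal 0.8202 -0.5721 0.0000
    outer loop
      vertex 10.02 1.16 0.00
      vertex 12.51 4.73 28.38
      vertex 10.02 1.16 28.38
    endloop
  endfacet
  facet normal 0.9960 0.0895 0.0000
    outer loop
      vertex 12.51 4.73 0.00
      vertex 12.12 9.07 0.00
      vertex 12.12 9.07 28.38
    endloop
  endfacet
  facet normal 0.9960 0.0895 0.0000
    outer loop
      vertex 12.51 4.73 0.00
      vertex 12.12 9.07 28.38
      vertex 12.51 4.73 28.38
    endloop
  endfacet
endsolid part

The G0 Z moves step by Δz≈3.55 mm. Every layer's G1 loop is the same polygon, so the solid is a straight extrusion of it from z=0 to z≈28.4. Closing with flat bottom and top caps and triangulating gives 32 facets — a regular 9-sided prism (a cylinder approximated with 9 flat sides), circumscribed radius ≈ 6.36 mm, height ≈ 28.4 mm.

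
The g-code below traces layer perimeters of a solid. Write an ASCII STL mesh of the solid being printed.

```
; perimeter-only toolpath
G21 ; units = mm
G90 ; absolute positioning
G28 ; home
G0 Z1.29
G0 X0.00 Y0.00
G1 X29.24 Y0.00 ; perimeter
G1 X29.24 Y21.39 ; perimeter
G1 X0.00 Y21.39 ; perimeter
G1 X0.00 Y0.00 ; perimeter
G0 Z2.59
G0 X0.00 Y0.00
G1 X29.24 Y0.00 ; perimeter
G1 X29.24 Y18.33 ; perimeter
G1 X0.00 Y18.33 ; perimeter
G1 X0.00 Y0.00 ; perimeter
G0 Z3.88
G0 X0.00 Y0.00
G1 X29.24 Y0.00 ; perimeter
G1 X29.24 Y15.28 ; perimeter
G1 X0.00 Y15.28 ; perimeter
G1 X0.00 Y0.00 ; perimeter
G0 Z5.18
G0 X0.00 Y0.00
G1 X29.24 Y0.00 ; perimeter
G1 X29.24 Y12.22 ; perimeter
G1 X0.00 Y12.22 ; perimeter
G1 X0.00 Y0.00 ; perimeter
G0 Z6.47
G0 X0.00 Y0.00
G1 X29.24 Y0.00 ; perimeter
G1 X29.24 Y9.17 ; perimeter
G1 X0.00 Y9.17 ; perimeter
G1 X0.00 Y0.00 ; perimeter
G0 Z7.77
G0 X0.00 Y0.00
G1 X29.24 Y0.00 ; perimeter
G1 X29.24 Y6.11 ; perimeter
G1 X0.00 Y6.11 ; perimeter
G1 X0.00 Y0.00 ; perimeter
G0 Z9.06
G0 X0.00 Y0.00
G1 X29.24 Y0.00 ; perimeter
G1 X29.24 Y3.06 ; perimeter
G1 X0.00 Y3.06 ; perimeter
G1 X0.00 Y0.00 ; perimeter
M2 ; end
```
solid part
  facet normal 0.0000 0.0000 -1.0000
    outer loop
      vertex 29.24 24.44 0.00
      vertex 29.24 0.00 0.00
      vertex 0.00 0.00 0.00
    endloop
  endfacet
  facet normal 0.0000 0.0000 -1.0000
    outer loop
      vertex 0.00 24.44 0.00
      vertex 29.24 24.44 0.00
      vertex 0.00 0.00 0.00
    endloop
  endfacet
  facet normal 0.0000 -1.0000 0.0000
    outer loop
      vertex 0.00 0.00 0.00
      vertex 29.24 0.00 0.00
      vertex 29.24 0.00 10.36
    endloop
  endfacet
  facet normal 0.0000 -1.0000 0.0000
    outer loop
      vertex 0.00 0.00 0.00
      vertex 29.24 0.00 10.36
      vertex 0.00 0.00 10.36
    endloop
  endfacet
  facet normal 0.0000 0.3903 0.9207
    outer loop
      vertex 0.00 0.00 10.36
      vertex 29.24 0.00 10.36
      vertex 29.24 24.44 0.00
    endloop
  endfacet
  facet normal 0.0000 0.3903 0.9207
    outer loop
      vertex 0.00 0.00 10.36
      vertex 29.24 24.44 0.00
      vertex 0.00 24.44 0.00
    endloop
  endfacet
  facet normal -1.0000 0.0000 0.0000
    outer loop
      vertex 0.00 0.00 10.36
      vertex 0.00 24.44 0.00
      vertex 0.00 0.00 0.00
    endloop
  endfacet
  facet normal 1.0000 0.0000 0.0000
    outer loop
      vertex 29.24 0.00 0.00
      vertex 29.24 24.44 0.00
      vertex 29.24 0.00 10.36
    endloop
  endfacet
endsolid part

The G0 Z moves step by Δz≈1.29 mm. The G1 loops shrink linearly with z, so the solid tapers from its base footprint up to z≈10.4. Closing with a flat bottom cap and the tapered top and triangulating gives 8 facets — a wedge (ramp): 29.2 × 24.4 mm base, rising to 10.4 mm along the y=0 edge and sloping linearly to z=0 at y=24.4.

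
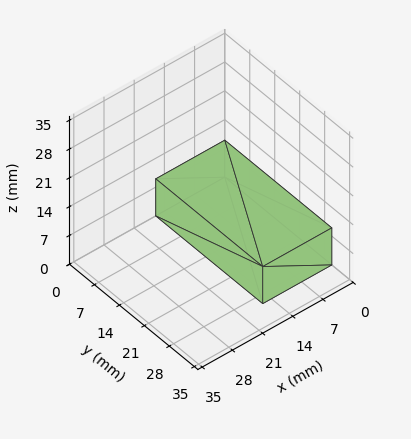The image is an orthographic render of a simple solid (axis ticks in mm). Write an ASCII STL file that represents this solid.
Reading the render: the shape is a rectangular box, roughly 16 × 30 mm footprint and 9 mm tall (dimensions read to the nearest mm from the axis ticks). For the STL, each face is triangulated and given an outward normal.

solid part
  facet normal 0.0000 0.0000 -1.0000
    outer loop
      vertex 16.0 30.0 0.0
      vertex 16.0 0.0 0.0
      vertex 0.0 0.0 0.0
    endloop
  endfacet
  facet normal 0.0000 0.0000 -1.0000
    outer loop
      vertex 0.0 30.0 0.0
      vertex 16.0 30.0 0.0
      vertex 0.0 0.0 0.0
    endloop
  endfacet
  facet normal 0.0000 0.0000 1.0000
    outer loop
      vertex 0.0 0.0 9.0
      vertex 16.0 0.0 9.0
      vertex 16.0 30.0 9.0
    endloop
  endfacet
  facet normal 0.0000 0.0000 1.0000
    outer loop
      vertex 0.0 0.0 9.0
      vertex 16.0 30.0 9.0
      vertex 0.0 30.0 9.0
    endloop
  endfacet
  facet normal 0.0000 -1.0000 0.0000
    outer loop
      vertex 0.0 0.0 0.0
      vertex 16.0 0.0 0.0
      vertex 16.0 0.0 9.0
    endloop
  endfacet
  facet normal 0.0000 -1.0000 0.0000
    outer loop
      vertex 0.0 0.0 0.0
      vertex 16.0 0.0 9.0
      vertex 0.0 0.0 9.0
    endloop
  endfacet
  facet normal 0.0000 1.0000 0.0000
    outer loop
      vertex 16.0 30.0 9.0
      vertex 16.0 30.0 0.0
      vertex 0.0 30.0 0.0
    endloop
  endfacet
  facet normal 0.0000 1.0000 0.0000
    outer loop
      vertex 0.0 30.0 9.0
      vertex 16.0 30.0 9.0
      vertex 0.0 30.0 0.0
    endloop
  endfacet
  facet normal -1.0000 0.0000 0.0000
    outer loop
      vertex 0.0 30.0 9.0
      vertex 0.0 30.0 0.0
      vertex 0.0 0.0 0.0
    endloop
  endfacet
  facet normal -1.0000 0.0000 0.0000
    outer loop
      vertex 0.0 0.0 9.0
      vertex 0.0 30.0 9.0
      vertex 0.0 0.0 0.0
    endloop
  endfacet
  facet normal 1.0000 0.0000 0.0000
    outer loop
      vertex 16.0 0.0 0.0
      vertex 16.0 30.0 0.0
      vertex 16.0 30.0 9.0
    endloop
  endfacet
  facet normal 1.0000 0.0000 0.0000
    outer loop
      vertex 16.0 0.0 0.0
      vertex 16.0 30.0 9.0
      vertex 16.0 0.0 9.0
    endloop
  endfacet
endsolid part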